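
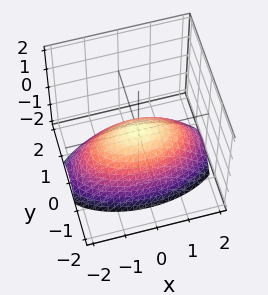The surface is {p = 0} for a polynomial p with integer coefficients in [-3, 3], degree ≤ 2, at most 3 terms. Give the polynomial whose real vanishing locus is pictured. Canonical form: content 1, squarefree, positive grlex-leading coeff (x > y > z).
x^2 + 3*y^2 + 3*z

First, the degree is 2 — a paraboloid; a quadric.
Then, symmetries: mirror symmetry y ↦ −y ⇒ only even powers of y; it's symmetric under x → −x, forcing even powers of x.
Then, reading off the gridlines: it meets the z-axis at z = 0 (among the integer gridlines); it meets the y-axis at y = 0 (among the integer gridlines).
Finally, assembling these constraints gives the stated polynomial.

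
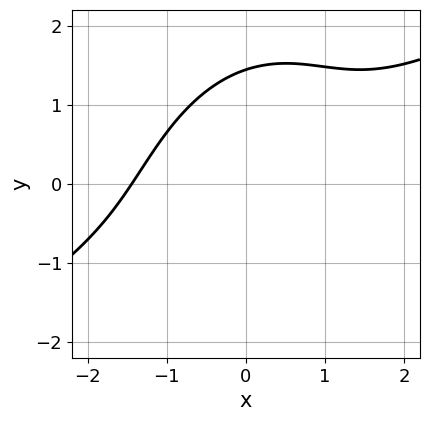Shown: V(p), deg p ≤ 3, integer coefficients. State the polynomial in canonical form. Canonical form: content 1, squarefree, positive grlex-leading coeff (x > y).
x^3 - 2*x^2*y + x*y^2 - y^3 + 3

(a) deg p = 3. No degree-2 curve has this shape.
(b) Solving for integer coefficients yields p as stated.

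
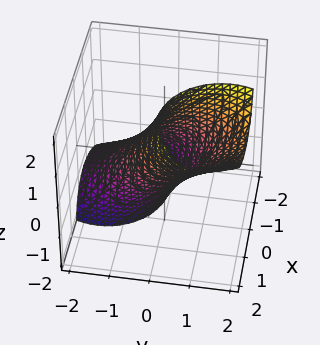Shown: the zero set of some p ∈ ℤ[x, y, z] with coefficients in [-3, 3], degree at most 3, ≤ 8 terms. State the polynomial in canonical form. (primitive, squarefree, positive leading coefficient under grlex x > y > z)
2*x^2 - 2*x*z + 2*y^2 - 3*y*z + z^2 - 2

(a) Degree: a generic line meets the surface in up to 2 points, so deg p = 2.
(b) Checking where it meets the axes: the x-axis gridline crossings are at x ∈ {-1, 1}; among the integer gridlines, it crosses the y-axis at y ∈ {-1, 1}.
(c) Matching integer coefficients to the picture gives p.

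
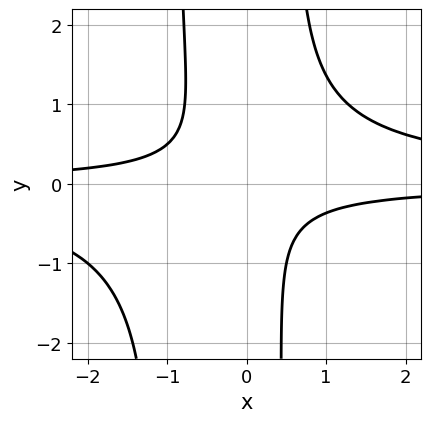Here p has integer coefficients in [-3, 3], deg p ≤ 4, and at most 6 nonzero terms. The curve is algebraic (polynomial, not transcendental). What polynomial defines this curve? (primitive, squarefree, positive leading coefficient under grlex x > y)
2*x^2*y^2 + x*y^2 - 2*x*y - y^2 - 1

1. deg p = 4.
2. Observable constraints: no x-intercept at any integer in the box; it misses every integer gridline on the y-axis.
3. The integer polynomial consistent with all of this is the stated p.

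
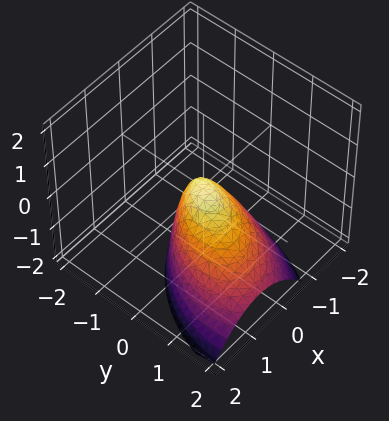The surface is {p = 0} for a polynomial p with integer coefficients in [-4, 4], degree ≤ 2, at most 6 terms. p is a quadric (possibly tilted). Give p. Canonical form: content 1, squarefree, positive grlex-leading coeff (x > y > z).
3*x^2 - 2*x*y + 2*y^2 + 2*y*z + 2*z

First, deg p = 2. A generic line meets the surface in up to 2 points.
Then, from the visible intercepts: it meets the x-axis at x = 0 (among the integer gridlines); it meets the z-axis at z = 0 (among the integer gridlines).
Finally, matching integer coefficients to the picture gives p.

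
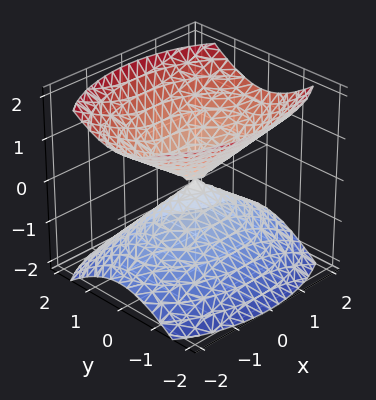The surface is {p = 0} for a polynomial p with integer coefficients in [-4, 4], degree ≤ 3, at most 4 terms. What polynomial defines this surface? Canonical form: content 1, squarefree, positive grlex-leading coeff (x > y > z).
The picture has 2 separate pieces.
Degree: two nappes meeting at a single point; a quadric, so deg p = 2.
Symmetries: mirror symmetry z ↦ −z ⇒ only even powers of z; mirror symmetry x ↦ −x ⇒ only even powers of x; it's symmetric under y → −y, forcing even powers of y.
Checking where it meets the axes: it meets the z-axis at z = 0 (among the integer gridlines); it crosses the x-axis at the gridline x = 0.
The integer polynomial consistent with all of this is the stated p.

x^2 + 2*y^2 - 2*z^2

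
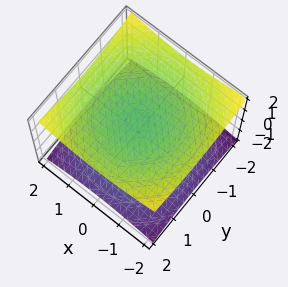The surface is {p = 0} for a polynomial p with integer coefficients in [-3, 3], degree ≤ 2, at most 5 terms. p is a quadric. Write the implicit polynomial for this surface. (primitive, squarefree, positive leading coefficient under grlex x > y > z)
x^2 + y^2 - 3*z^2 + 3

I count 2 distinct pieces. Treating them together as one polynomial.
deg p = 2. Two sheets facing apart; a quadric.
Symmetries: mirror symmetry z ↦ −z ⇒ only even powers of z; every cross-section ⟂ z is a circle, so x, y appear only via x² + y².
Against the integer gridlines: the z-axis gridline crossings are at z ∈ {-1, 1}; the surface avoids every integer y-axis point in the box.
Matching integer coefficients to the picture gives p.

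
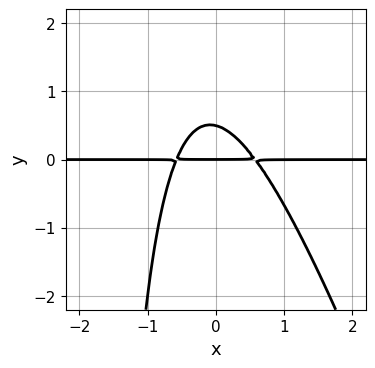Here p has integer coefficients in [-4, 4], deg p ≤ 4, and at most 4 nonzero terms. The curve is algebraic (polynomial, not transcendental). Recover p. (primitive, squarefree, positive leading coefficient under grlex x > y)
3*x^2*y + x*y^2 + 2*y^2 - y

(a) The degree is 3 — no degree-2 curve has this shape.
(b) Against the integer gridlines: the visible x-axis segment lies entirely on the curve; one y-axis crossing is at y = 0.
(c) Fitting integer coefficients to these (and the overall shape) gives p.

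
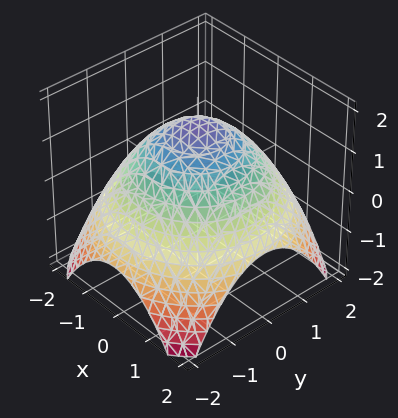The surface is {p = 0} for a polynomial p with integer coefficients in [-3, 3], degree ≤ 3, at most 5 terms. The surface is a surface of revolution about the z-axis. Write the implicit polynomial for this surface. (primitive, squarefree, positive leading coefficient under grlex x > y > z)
(a) deg p = 2.
(b) Symmetries: rotational symmetry about the z-axis ⇒ p depends on x, y only through x² + y².
(c) From the visible intercepts: a circular section at z = 1 has radius exactly 1.
(d) Together with the visible shape, these determine p as stated.

x^2 + y^2 + 2*z - 3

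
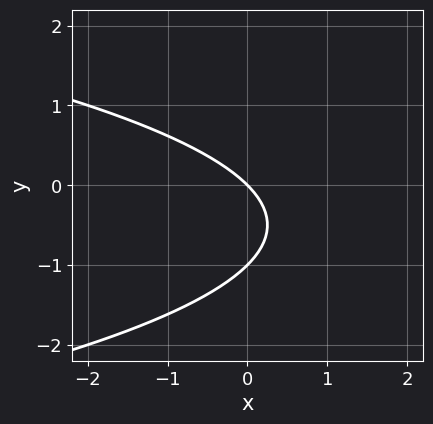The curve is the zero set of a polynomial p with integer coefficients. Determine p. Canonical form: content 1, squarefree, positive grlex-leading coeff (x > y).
y^2 + x + y

The degree is 2 — no degree-1 curve has this shape.
Checking where it meets the axes: among the integer gridlines, it crosses the y-axis at y ∈ {-1, 0}; it meets the x-axis at x = 0 (among the integer gridlines).
Matching integer coefficients to the picture gives p.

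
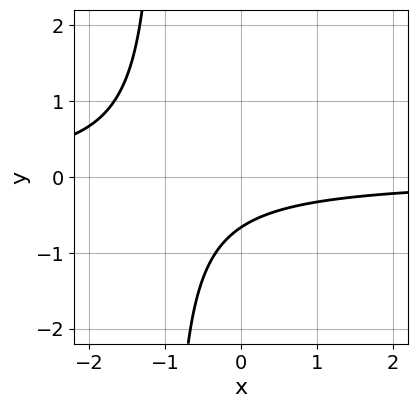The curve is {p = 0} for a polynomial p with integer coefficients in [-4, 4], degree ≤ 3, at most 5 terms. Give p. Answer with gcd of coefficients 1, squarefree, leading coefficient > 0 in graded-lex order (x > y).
3*x*y + 3*y + 2

1. Degree: the shape is more complex than any degree-1 curve, so deg p = 2.
2. Checking where it meets the axes: no x-intercept at any integer in the box.
3. Assembling these constraints gives the stated polynomial.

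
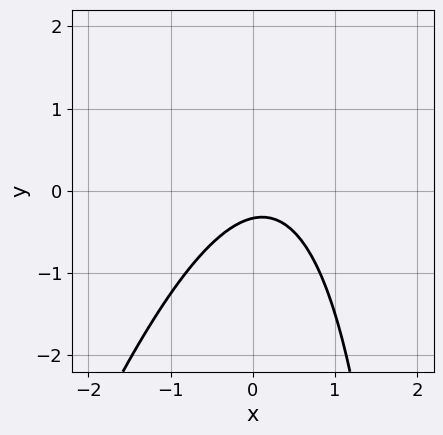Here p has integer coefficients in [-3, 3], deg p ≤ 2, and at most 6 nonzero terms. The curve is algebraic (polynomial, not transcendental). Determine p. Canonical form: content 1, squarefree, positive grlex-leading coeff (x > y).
3*x^2 - x*y - x + 3*y + 1

First, degree: no degree-1 curve has this shape, so deg p = 2.
Next, observable constraints: no x-intercept at any integer in the box.
Finally, together with the visible shape, these determine p as stated.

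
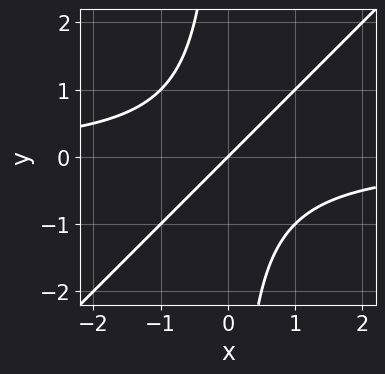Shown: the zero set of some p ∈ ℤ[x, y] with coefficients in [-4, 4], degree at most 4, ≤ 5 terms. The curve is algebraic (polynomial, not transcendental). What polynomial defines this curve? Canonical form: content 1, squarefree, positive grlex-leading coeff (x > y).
x^2*y - x*y^2 + x - y

First, the degree is 3 — a generic line meets the curve in up to 3 points.
Next, from the axis intercepts and sections: it meets the y-axis at y = 0 (among the integer gridlines); it meets the x-axis at x = 0 (among the integer gridlines).
Finally, together with the visible shape, these determine p as stated.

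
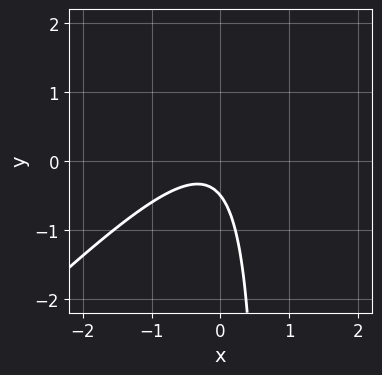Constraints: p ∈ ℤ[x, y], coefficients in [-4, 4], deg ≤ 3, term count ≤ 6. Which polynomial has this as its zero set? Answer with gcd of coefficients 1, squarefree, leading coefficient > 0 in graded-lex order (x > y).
3*x^2 - 3*x*y + x + 2*y + 1

(a) deg p = 2. A generic line meets the curve in up to 2 points.
(b) Reading off the gridlines: the curve avoids every integer x-axis point in the box.
(c) Assembling these constraints gives the stated polynomial.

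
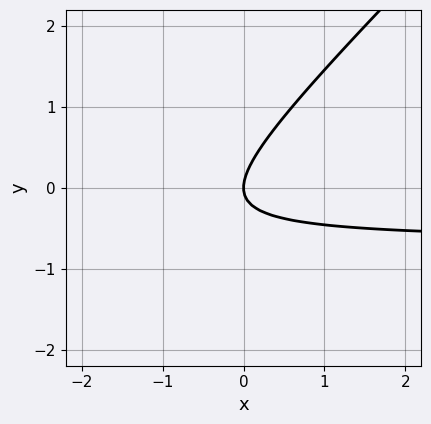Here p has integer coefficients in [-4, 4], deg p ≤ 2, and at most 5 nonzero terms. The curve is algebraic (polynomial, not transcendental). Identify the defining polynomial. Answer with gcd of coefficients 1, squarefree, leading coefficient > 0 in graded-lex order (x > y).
1. deg p = 2. No degree-1 curve has this shape.
2. From the visible intercepts: it meets the x-axis at x = 0 (among the integer gridlines); it meets the y-axis at y = 0 (among the integer gridlines).
3. Assembling these constraints gives the stated polynomial.

3*x*y - 3*y^2 + 2*x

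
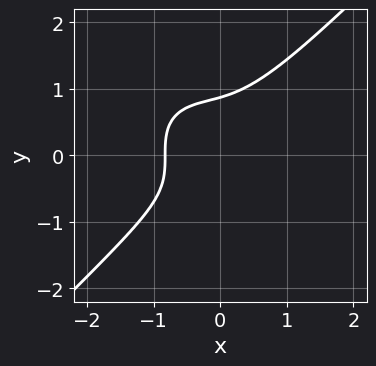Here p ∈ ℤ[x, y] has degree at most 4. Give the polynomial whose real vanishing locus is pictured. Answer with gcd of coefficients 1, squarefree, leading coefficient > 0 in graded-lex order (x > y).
3*x^3 - 3*y^3 + 2*x^2 + 2*x + 2

(a) deg p = 3. A generic line meets the curve in up to 3 points.
(b) Putting this together gives p.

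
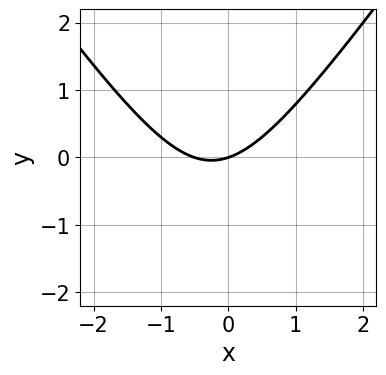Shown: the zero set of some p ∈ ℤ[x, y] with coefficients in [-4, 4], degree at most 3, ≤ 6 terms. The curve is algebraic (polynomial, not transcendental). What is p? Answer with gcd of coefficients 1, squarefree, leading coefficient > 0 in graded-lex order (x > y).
2*x^2 - y^2 + x - 3*y

Degree: no degree-1 curve has this shape, so deg p = 2.
From the axis intercepts and sections: one x-axis crossing is at x = 0; it crosses the y-axis at the gridline y = 0.
Assembling these constraints gives the stated polynomial.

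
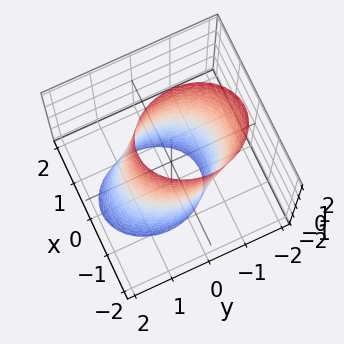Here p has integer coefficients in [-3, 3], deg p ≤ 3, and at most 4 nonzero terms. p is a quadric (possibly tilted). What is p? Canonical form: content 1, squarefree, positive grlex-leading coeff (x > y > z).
3*x^2 + 2*y^2 + y*z - 3

1. The degree is 2 — no degree-1 surface has this shape.
2. Observable constraints: among the integer gridlines, it crosses the x-axis at x ∈ {-1, 1}; no z-intercept at any integer in the box.
3. Fitting integer coefficients to these (and the overall shape) gives p.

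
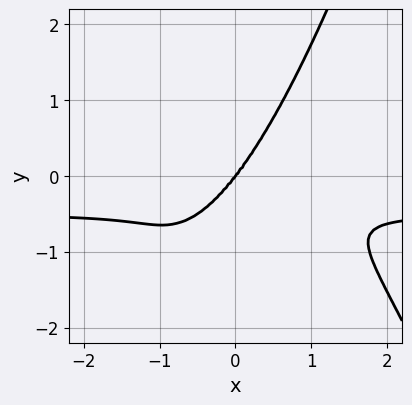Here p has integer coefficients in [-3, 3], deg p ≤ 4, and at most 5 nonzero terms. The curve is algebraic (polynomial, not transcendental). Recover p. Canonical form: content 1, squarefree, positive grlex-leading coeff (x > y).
2*x^3*y + x^3 + 2*x*y^2 - 2*y^3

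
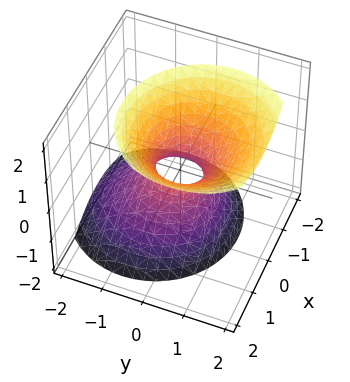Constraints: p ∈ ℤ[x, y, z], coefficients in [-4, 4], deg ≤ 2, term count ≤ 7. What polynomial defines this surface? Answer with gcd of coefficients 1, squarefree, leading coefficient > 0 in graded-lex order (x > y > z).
3*x^2 - x*z + 3*y^2 - 2*y*z - 2*z^2 - 1

The degree is 2 — the shape is more complex than any degree-1 surface.
Checking where it meets the axes: the surface avoids every integer z-axis point in the box.
Putting this together gives p.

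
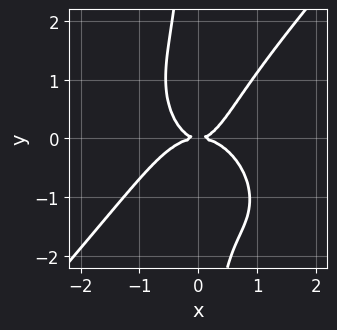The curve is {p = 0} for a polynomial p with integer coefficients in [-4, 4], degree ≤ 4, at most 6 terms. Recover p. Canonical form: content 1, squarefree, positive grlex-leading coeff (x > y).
3*x^4 - 2*x*y^3 + 2*x^2*y - 2*y^2

Degree: no degree-3 curve has this shape, so deg p = 4.
Reading off the gridlines: it meets the y-axis at y = 0 (among the integer gridlines); it crosses the x-axis at the gridline x = 0.
These observations pin down the coefficients.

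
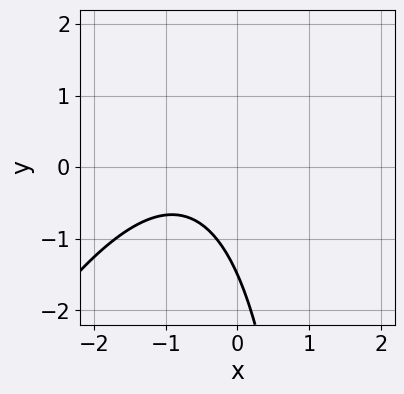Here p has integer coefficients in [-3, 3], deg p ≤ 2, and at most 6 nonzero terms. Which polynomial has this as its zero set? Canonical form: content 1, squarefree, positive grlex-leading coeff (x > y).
2*x^2 - x*y + 3*x + 2*y + 3

1. Degree: the shape is more complex than any degree-1 curve, so deg p = 2.
2. Checking where it meets the axes: it misses every integer gridline on the x-axis.
3. Assembling these constraints gives the stated polynomial.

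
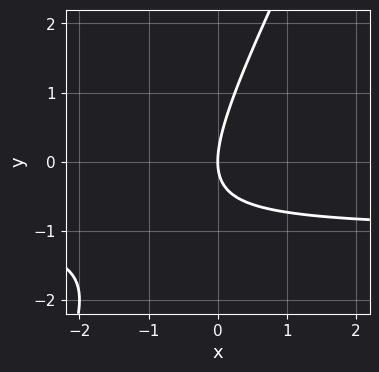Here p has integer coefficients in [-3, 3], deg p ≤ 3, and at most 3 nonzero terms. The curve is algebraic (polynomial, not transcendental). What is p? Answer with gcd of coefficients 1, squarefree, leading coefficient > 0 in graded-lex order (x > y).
1. deg p = 2. The shape is more complex than any degree-1 curve.
2. Observable constraints: it meets the y-axis at y = 0 (among the integer gridlines); it meets the x-axis at x = 0 (among the integer gridlines).
3. Assembling these constraints gives the stated polynomial.

2*x*y - y^2 + 2*x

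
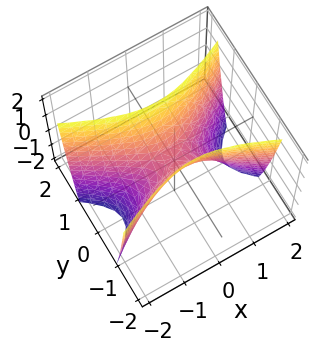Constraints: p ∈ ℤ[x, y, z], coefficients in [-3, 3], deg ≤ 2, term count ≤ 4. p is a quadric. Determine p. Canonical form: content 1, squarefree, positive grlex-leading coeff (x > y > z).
First, the degree is 2 — a hyperbolic paraboloid; a quadric.
Then, symmetries: it's symmetric under x → −x, forcing even powers of x; it's symmetric under y → −y, forcing even powers of y.
Next, reading off the gridlines: it crosses the x-axis at the gridline x = 0; one y-axis crossing is at y = 0; it meets the z-axis at z = 0 (among the integer gridlines).
Finally, the integer polynomial consistent with all of this is the stated p.

x^2 - 3*y^2 + z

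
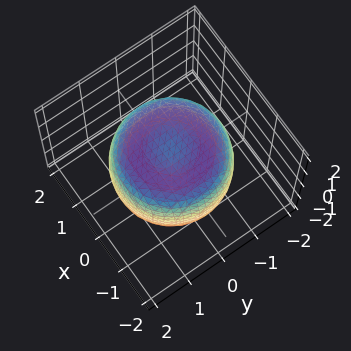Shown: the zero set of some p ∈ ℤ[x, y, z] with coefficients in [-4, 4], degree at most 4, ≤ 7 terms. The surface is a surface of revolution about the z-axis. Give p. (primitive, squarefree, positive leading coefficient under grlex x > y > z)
First, the degree is 4 — a generic line meets the surface in up to 4 points.
Then, symmetries: rotational symmetry about the z-axis ⇒ p depends on x, y only through x² + y².
Next, checking where it meets the axes: a circular section at z = 1 has radius between 1 and 2; among the integer gridlines, it crosses the z-axis at z ∈ {-1, 1}.
Finally, matching integer coefficients to the picture gives p.

2*x^4 + 4*x^2*y^2 + 2*y^4 - 3*x^2 - 3*y^2 + 3*z^2 - 3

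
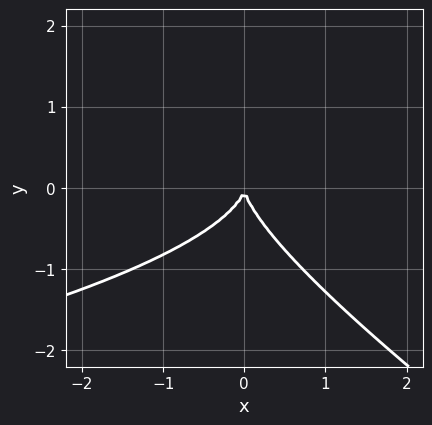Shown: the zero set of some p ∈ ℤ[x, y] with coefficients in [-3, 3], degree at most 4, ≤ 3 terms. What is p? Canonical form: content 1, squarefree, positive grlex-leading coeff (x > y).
First, deg p = 3. A generic line meets the curve in up to 3 points.
Then, from the visible intercepts: it crosses the x-axis at the gridline x = 0; it meets the y-axis at y = 0 (among the integer gridlines).
Finally, the integer polynomial consistent with all of this is the stated p.

2*x*y^2 + 3*y^3 + 3*x^2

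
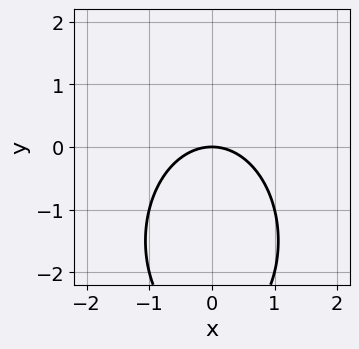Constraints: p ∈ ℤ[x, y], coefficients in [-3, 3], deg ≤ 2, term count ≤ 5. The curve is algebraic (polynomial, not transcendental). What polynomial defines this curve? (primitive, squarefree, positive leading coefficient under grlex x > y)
Degree: no degree-1 curve has this shape, so deg p = 2.
Symmetries: the x ↦ −x reflection is a symmetry, so x appears only in even powers.
From the visible intercepts: it meets the x-axis at x = 0 (among the integer gridlines); it meets the y-axis at y = 0 (among the integer gridlines).
The integer polynomial consistent with all of this is the stated p.

2*x^2 + y^2 + 3*y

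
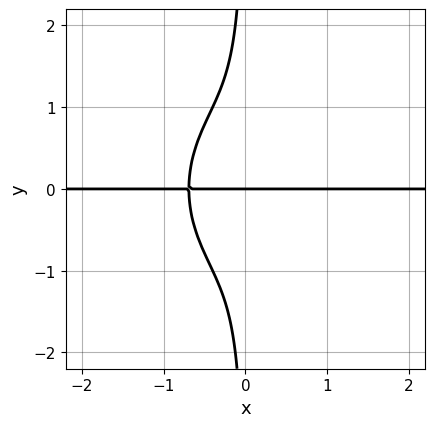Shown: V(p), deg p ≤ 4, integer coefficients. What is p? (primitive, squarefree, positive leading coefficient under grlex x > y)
3*x^3*y + 2*x*y^3 + y

1. The degree is 4 — the shape is more complex than any degree-3 curve.
2. Observable constraints: it meets the y-axis at y = 0 (among the integer gridlines); every point of the x-axis in the box is on the curve.
3. These observations pin down the coefficients.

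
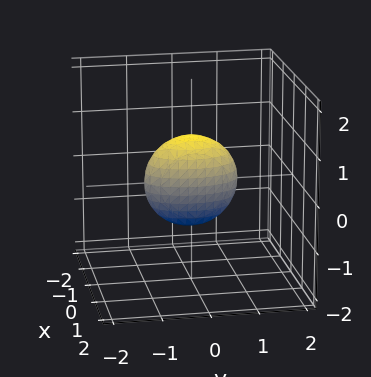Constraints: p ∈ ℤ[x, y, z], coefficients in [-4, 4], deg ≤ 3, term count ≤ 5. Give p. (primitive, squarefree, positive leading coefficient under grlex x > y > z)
3*x^2 + y^2 + z^2 - 1

1. The degree is 2 — bounded and convex; a quadric.
2. Symmetries: it's symmetric under x → −x, forcing even powers of x; it's symmetric under y → −y, forcing even powers of y; the z ↦ −z reflection is a symmetry, so z appears only in even powers.
3. Checking where it meets the axes: among the integer gridlines, it crosses the y-axis at y ∈ {-1, 1}; the z-axis gridline crossings are at z ∈ {-1, 1}.
4. Putting this together gives p.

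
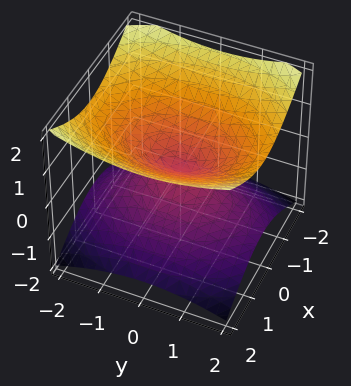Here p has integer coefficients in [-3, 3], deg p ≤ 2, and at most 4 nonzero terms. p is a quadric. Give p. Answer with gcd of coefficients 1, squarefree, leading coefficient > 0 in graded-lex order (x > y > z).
2*x^2 + y^2 - 3*z^2

First, degree: a double cone through the origin; a quadric, so deg p = 2.
Then, symmetries: the x ↦ −x reflection is a symmetry, so x appears only in even powers; the z ↦ −z reflection is a symmetry, so z appears only in even powers; it's symmetric under y → −y, forcing even powers of y.
Next, checking where it meets the axes: it crosses the z-axis at the gridline z = 0; it meets the x-axis at x = 0 (among the integer gridlines); it meets the y-axis at y = 0 (among the integer gridlines).
Finally, solving for integer coefficients yields p as stated.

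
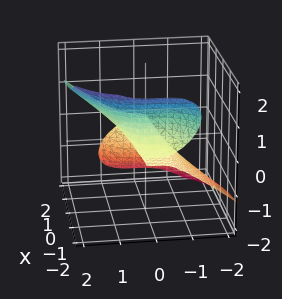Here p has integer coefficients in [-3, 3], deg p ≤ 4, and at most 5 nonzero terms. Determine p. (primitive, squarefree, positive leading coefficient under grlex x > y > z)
(a) deg p = 3. A generic line meets the surface in up to 3 points.
(b) Reading off the gridlines: the visible x-axis segment lies entirely on the surface; it crosses the y-axis at the gridline y = 0; it crosses the z-axis at the gridline z = 0.
(c) Assembling these constraints gives the stated polynomial.

2*x*z^2 - y^3 + 2*z^3 + z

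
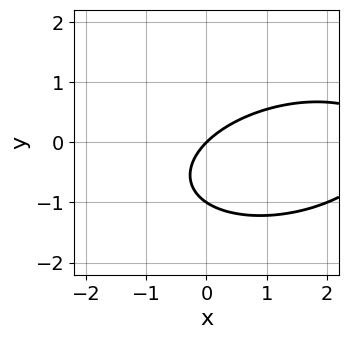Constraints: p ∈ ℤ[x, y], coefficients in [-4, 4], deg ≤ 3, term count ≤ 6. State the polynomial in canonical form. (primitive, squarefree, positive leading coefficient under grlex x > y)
Degree: a generic line meets the curve in up to 2 points, so deg p = 2.
Observable constraints: it crosses the x-axis at the gridline x = 0; among the integer gridlines, it crosses the y-axis at y ∈ {-1, 0}.
Solving for integer coefficients yields p as stated.

x^2 - x*y + 3*y^2 - 3*x + 3*y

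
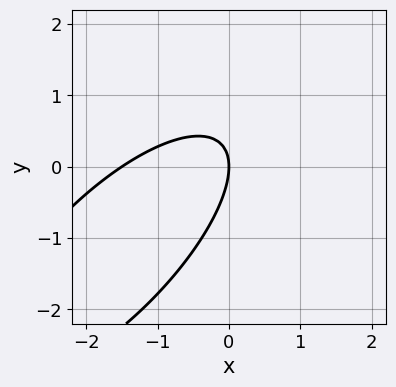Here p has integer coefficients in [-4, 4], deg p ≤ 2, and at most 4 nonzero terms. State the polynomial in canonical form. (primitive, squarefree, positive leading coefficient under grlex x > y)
2*x^2 - 3*x*y + 2*y^2 + 3*x

(a) Degree: a generic line meets the curve in up to 2 points, so deg p = 2.
(b) From the visible intercepts: it meets the x-axis at x = 0 (among the integer gridlines); it crosses the y-axis at the gridline y = 0.
(c) Fitting integer coefficients to these (and the overall shape) gives p.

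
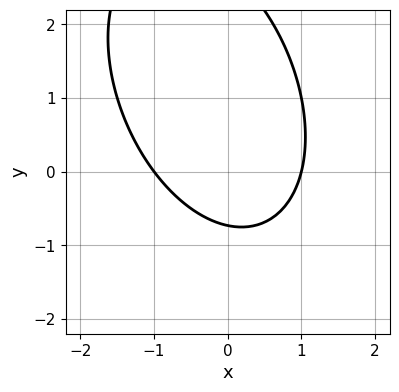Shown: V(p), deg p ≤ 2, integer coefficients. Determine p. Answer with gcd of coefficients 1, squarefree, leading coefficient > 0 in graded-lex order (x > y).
2*x^2 + x*y + y^2 - 2*y - 2

(a) deg p = 2.
(b) Against the integer gridlines: the x-axis gridline crossings are at x ∈ {-1, 1}.
(c) Putting this together gives p.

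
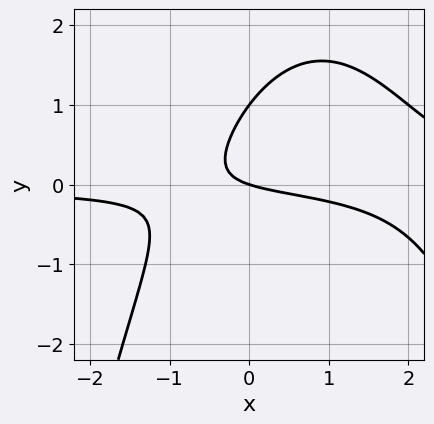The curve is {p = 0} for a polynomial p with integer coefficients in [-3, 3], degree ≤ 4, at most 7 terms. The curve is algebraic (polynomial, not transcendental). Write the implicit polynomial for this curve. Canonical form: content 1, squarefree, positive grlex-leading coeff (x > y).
2*x^2*y - 3*x*y + 3*y^2 - x - 3*y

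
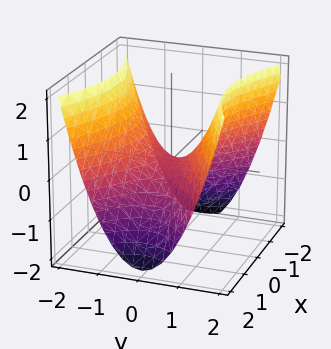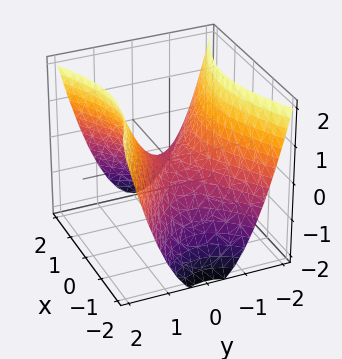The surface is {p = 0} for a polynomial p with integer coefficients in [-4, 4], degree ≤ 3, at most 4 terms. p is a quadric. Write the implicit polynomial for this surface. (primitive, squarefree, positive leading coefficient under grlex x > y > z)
x^2 - 2*y^2 + 2*z

Degree: a saddle surface; a quadric, so deg p = 2.
Symmetries: the y ↦ −y reflection is a symmetry, so y appears only in even powers; mirror symmetry x ↦ −x ⇒ only even powers of x.
From the axis intercepts and sections: it meets the x-axis at x = 0 (among the integer gridlines); it meets the y-axis at y = 0 (among the integer gridlines); one z-axis crossing is at z = 0.
Putting this together gives p.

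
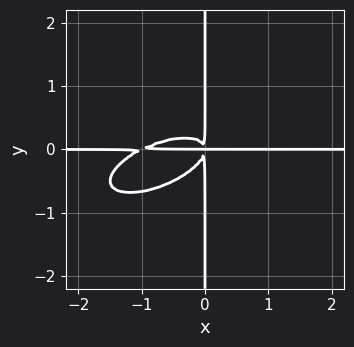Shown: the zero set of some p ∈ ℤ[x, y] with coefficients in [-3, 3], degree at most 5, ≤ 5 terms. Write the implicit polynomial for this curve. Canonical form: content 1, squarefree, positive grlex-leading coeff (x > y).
First, the degree is 4 — the shape is more complex than any degree-3 curve.
Next, against the integer gridlines: every point of the x-axis in the box is on the curve; every point of the y-axis in the box is on the curve.
Finally, matching integer coefficients to the picture gives p.

x^3*y - 2*x^2*y^2 + 3*x*y^3 + x^2*y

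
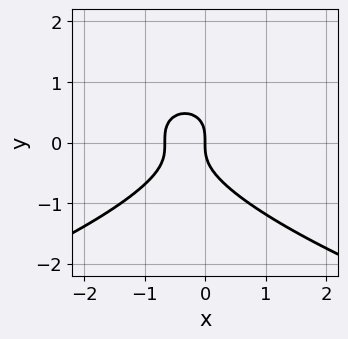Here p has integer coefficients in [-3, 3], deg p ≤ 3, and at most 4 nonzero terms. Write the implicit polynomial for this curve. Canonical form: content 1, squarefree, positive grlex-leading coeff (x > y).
3*y^3 + 3*x^2 + 2*x

(a) deg p = 3.
(b) Against the integer gridlines: it crosses the x-axis at the gridline x = 0; it meets the y-axis at y = 0 (among the integer gridlines).
(c) Putting this together gives p.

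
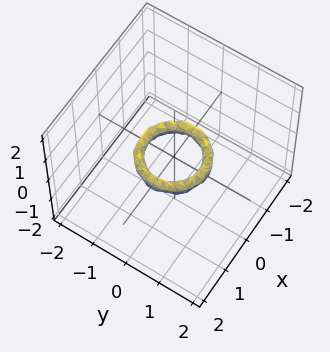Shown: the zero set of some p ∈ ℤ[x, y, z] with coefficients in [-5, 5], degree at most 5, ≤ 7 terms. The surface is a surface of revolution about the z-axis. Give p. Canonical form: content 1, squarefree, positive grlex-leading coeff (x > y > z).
1. The degree is 4 — no degree-3 surface has this shape.
2. Symmetries: rotational symmetry about the z-axis ⇒ p depends on x, y only through x² + y².
3. Against the integer gridlines: no z-intercept at any integer in the box; a circular section at z = 0 has radius between 0 and 1.
4. The integer polynomial consistent with all of this is the stated p. Check: (1, 0, 0) on the x-axis lies on the surface, and p(1, 0, 0) = 0. ✓

2*x^4 + 4*x^2*y^2 + 2*y^4 - 3*x^2 - 3*y^2 + 2*z^2 + 1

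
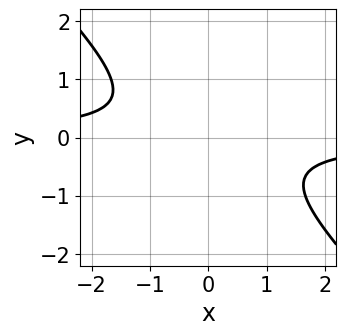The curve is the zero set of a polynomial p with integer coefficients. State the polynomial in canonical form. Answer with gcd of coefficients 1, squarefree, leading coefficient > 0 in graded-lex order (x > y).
3*x*y + 3*y^2 + 2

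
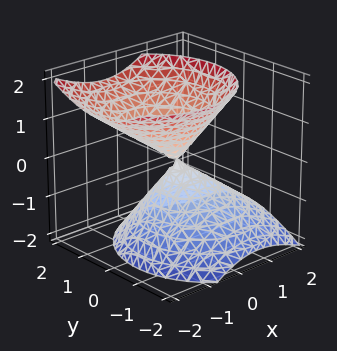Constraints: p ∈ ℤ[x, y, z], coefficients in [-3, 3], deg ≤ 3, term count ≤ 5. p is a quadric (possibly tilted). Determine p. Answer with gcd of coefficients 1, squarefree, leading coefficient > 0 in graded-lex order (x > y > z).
3*x^2 + 2*x*z + 3*y^2 - y*z - 3*z^2

First, I count 2 distinct pieces. Treating them together as one polynomial.
Next, the degree is 2 — a generic line meets the surface in up to 2 points.
Next, from the visible intercepts: it crosses the y-axis at the gridline y = 0; one z-axis crossing is at z = 0; it meets the x-axis at x = 0 (among the integer gridlines).
Finally, the integer polynomial consistent with all of this is the stated p.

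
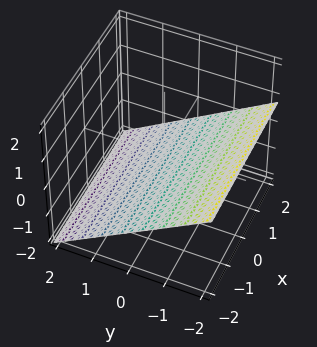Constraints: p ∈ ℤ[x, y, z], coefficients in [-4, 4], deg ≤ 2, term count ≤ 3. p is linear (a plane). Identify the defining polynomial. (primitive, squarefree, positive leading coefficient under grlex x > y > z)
2*y + 3*z + 2

First, deg p = 1. Every cross-section is a straight line — this is a plane.
Next, from the visible intercepts: the surface avoids every integer x-axis point in the box; it meets the y-axis at y = -1 (among the integer gridlines).
Finally, putting this together gives p.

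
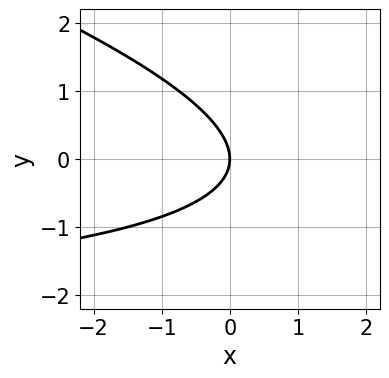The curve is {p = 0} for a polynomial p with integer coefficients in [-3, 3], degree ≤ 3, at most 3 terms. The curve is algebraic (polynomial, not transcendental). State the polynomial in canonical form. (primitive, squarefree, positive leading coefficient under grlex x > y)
x*y + 3*y^2 + 3*x

1. The degree is 2 — a generic line meets the curve in up to 2 points.
2. Reading off the gridlines: one x-axis crossing is at x = 0; one y-axis crossing is at y = 0.
3. Putting this together gives p.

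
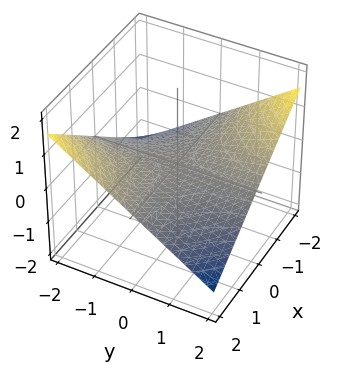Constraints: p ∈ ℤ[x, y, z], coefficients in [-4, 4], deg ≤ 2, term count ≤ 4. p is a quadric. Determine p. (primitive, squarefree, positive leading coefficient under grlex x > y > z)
1. The degree is 2 — a saddle surface; a quadric.
2. Against the integer gridlines: every point of the x-axis in the box is on the surface; every point of the y-axis in the box is on the surface; it crosses the z-axis at the gridline z = 0.
3. The integer polynomial consistent with all of this is the stated p.

x*y + 3*z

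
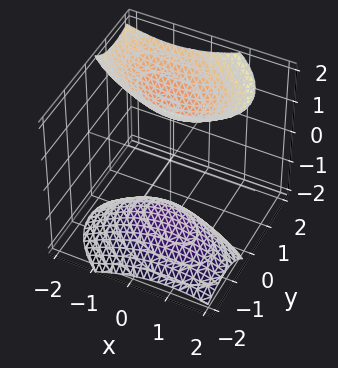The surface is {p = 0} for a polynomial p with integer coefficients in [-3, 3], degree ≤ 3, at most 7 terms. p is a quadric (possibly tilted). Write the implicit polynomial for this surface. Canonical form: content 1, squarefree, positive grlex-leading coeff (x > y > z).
x^2 + x*y + 2*y^2 - 2*y*z - z^2 + 2

1. I count 2 distinct pieces. They look like related sheets of one shape, so recover p as a whole.
2. deg p = 2. A generic line meets the surface in up to 2 points.
3. Checking where it meets the axes: it misses every integer gridline on the y-axis; it misses every integer gridline on the x-axis.
4. Fitting integer coefficients to these (and the overall shape) gives p.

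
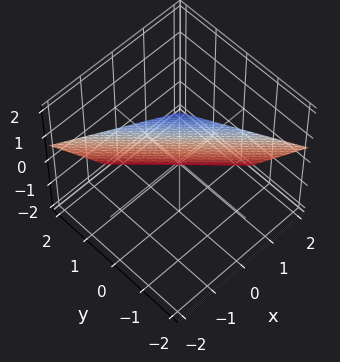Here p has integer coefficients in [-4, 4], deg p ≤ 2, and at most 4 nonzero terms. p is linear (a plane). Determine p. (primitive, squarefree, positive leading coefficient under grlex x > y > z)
2*x + 2*y + 3*z - 2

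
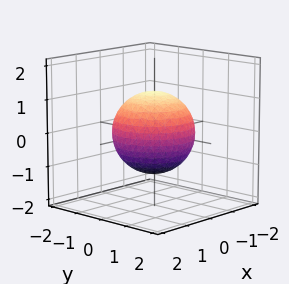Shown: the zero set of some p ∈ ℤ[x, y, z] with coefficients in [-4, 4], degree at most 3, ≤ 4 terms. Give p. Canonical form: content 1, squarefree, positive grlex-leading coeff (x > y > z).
2*x^2 + 2*y^2 + 2*z^2 - 3

First, degree: a closed, bounded, convex surface; a quadric, so deg p = 2.
Next, symmetries: it's symmetric under z → −z, forcing even powers of z; every cross-section ⟂ z is a circle, so x, y appear only via x² + y².
Next, reading off the gridlines: a circular section at z = -1 has radius between 0 and 1.
Finally, matching integer coefficients to the picture gives p.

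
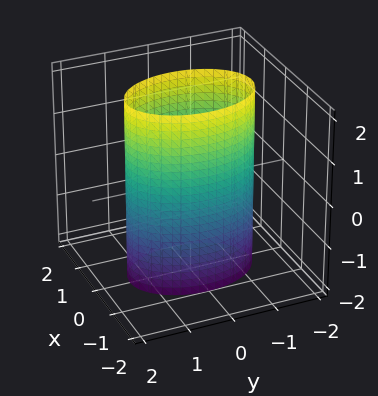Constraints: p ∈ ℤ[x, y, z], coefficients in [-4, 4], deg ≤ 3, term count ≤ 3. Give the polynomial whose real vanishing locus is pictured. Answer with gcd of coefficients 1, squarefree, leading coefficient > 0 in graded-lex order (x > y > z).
First, the degree is 2 — constant cross-section along one axis; a quadric.
Next, symmetries: the z ↦ −z reflection is a symmetry, so z appears only in even powers; it's symmetric under y → −y, forcing even powers of y; it's symmetric under x → −x, forcing even powers of x.
Next, observable constraints: the x-axis gridline crossings are at x ∈ {-1, 1}; the surface avoids every integer z-axis point in the box.
Finally, assembling these constraints gives the stated polynomial.

2*x^2 + y^2 - 2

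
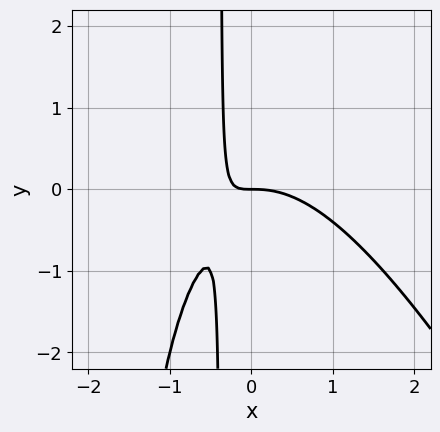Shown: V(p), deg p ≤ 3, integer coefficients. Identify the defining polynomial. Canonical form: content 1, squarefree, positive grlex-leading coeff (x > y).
2*x^3 + x^2*y + 3*x*y + y

(a) The degree is 3 — no degree-2 curve has this shape.
(b) Observable constraints: it crosses the x-axis at the gridline x = 0; it meets the y-axis at y = 0 (among the integer gridlines).
(c) Fitting integer coefficients to these (and the overall shape) gives p.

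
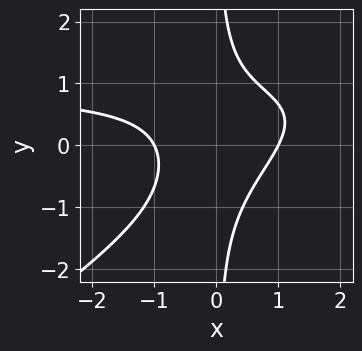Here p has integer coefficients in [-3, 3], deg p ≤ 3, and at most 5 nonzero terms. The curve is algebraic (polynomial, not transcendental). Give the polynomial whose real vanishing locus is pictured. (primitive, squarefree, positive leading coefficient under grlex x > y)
First, deg p = 3. A generic line meets the curve in up to 3 points.
Then, from the axis intercepts and sections: it misses every integer gridline on the y-axis; among the integer gridlines, it crosses the x-axis at x ∈ {-1, 1}.
Finally, putting this together gives p.

2*x^2*y - 3*x*y^2 - 2*x^2 + 2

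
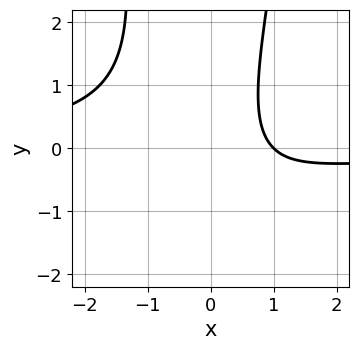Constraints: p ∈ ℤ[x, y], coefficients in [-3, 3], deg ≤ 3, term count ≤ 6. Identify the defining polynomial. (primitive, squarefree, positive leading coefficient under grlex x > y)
First, the degree is 3 — no degree-2 curve has this shape.
Next, checking where it meets the axes: it crosses the x-axis at the gridline x = 1; it misses every integer gridline on the y-axis.
Finally, solving for integer coefficients yields p as stated.

3*x^2*y - y^2 + 3*x - 3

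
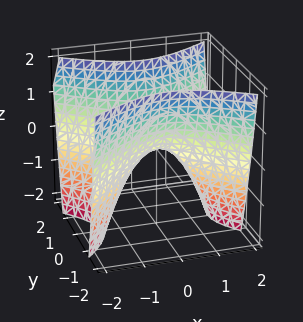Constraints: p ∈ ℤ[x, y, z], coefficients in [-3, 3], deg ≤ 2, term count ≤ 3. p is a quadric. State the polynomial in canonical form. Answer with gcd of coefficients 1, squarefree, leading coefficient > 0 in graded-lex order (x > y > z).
2*x^2 - 3*y^2 + 2*z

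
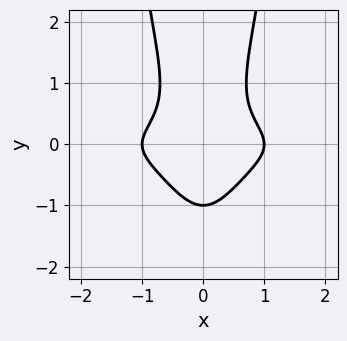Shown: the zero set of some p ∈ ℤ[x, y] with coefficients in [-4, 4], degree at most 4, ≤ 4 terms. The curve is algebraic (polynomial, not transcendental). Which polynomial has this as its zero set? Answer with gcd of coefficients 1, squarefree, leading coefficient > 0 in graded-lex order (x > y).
3*x^2*y^2 - y^3 + x^2 - 1

First, deg p = 4. A generic line meets the curve in up to 4 points.
Then, symmetries: it's symmetric under x → −x, forcing even powers of x.
Next, observable constraints: it crosses the y-axis at the gridline y = -1; the x-axis gridline crossings are at x ∈ {-1, 1}.
Finally, these observations pin down the coefficients.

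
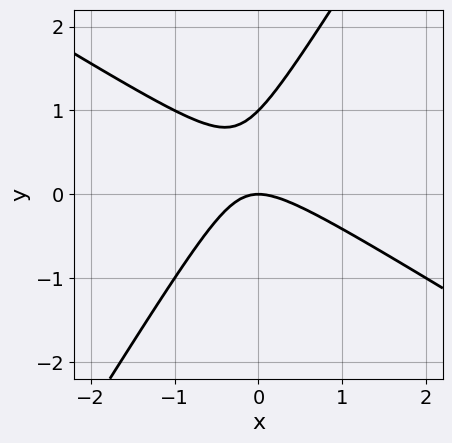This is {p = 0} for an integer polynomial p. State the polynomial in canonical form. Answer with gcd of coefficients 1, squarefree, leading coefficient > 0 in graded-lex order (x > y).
x^2 + x*y - y^2 + y

First, degree: no degree-1 curve has this shape, so deg p = 2.
Next, from the visible intercepts: it meets the x-axis at x = 0 (among the integer gridlines); among the integer gridlines, it crosses the y-axis at y ∈ {0, 1}.
Finally, assembling these constraints gives the stated polynomial.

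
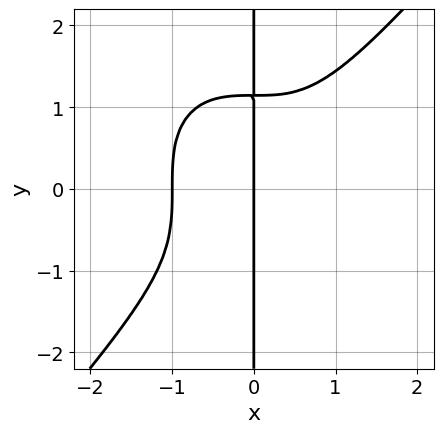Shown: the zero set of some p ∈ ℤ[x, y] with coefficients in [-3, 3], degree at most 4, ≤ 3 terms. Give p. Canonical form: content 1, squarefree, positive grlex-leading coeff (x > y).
3*x^4 - 2*x*y^3 + 3*x

First, the degree is 4 — the shape is more complex than any degree-3 curve.
Then, from the visible intercepts: every point of the y-axis in the box is on the curve; the x-axis gridline crossings are at x ∈ {-1, 0}.
Finally, solving for integer coefficients yields p as stated.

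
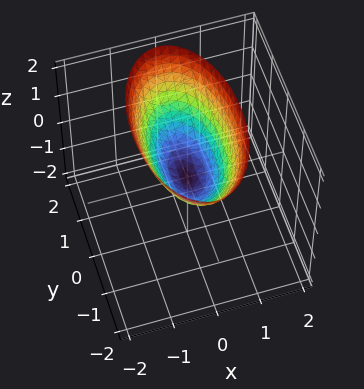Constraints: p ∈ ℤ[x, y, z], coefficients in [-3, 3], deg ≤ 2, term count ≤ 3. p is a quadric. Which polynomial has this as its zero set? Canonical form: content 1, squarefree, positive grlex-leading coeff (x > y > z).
3*x^2 + y^2 - 2*z

The degree is 2 — a single bowl opening along one axis; a quadric.
Symmetries: the y ↦ −y reflection is a symmetry, so y appears only in even powers; the x ↦ −x reflection is a symmetry, so x appears only in even powers.
Observable constraints: it crosses the x-axis at the gridline x = 0; one y-axis crossing is at y = 0; it meets the z-axis at z = 0 (among the integer gridlines).
The integer polynomial consistent with all of this is the stated p.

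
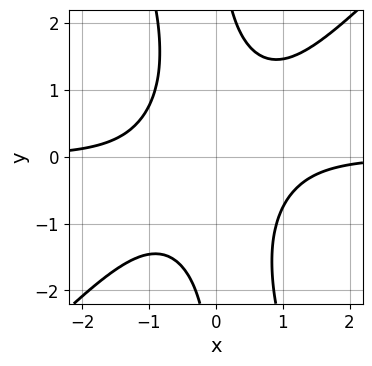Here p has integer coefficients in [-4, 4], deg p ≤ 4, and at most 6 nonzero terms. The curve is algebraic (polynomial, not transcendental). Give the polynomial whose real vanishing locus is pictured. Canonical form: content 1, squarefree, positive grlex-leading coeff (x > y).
3*x^3*y - 2*x^2*y^2 - x*y^3 + 3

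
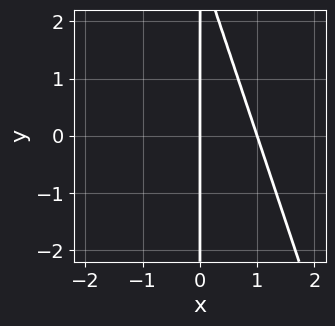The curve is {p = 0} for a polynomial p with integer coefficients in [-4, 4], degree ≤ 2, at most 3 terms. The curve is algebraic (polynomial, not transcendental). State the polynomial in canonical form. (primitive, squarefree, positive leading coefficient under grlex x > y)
1. The degree is 2 — the shape is more complex than any degree-1 curve.
2. From the axis intercepts and sections: every point of the y-axis in the box is on the curve; among the integer gridlines, it crosses the x-axis at x ∈ {0, 1}.
3. Assembling these constraints gives the stated polynomial.

3*x^2 + x*y - 3*x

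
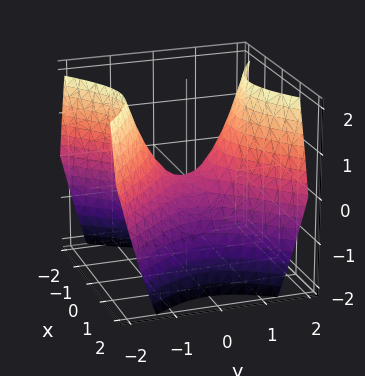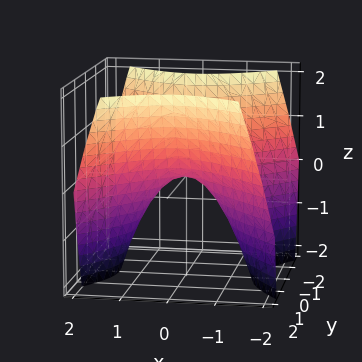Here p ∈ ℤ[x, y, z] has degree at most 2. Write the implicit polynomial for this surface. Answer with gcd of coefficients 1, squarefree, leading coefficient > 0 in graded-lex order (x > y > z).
x^2 - y^2 + z

First, deg p = 2.
Next, symmetries: the x ↦ −x reflection is a symmetry, so x appears only in even powers; it's symmetric under y → −y, forcing even powers of y.
Then, checking where it meets the axes: it crosses the z-axis at the gridline z = 0; it meets the x-axis at x = 0 (among the integer gridlines); it meets the y-axis at y = 0 (among the integer gridlines).
Finally, solving for integer coefficients yields p as stated.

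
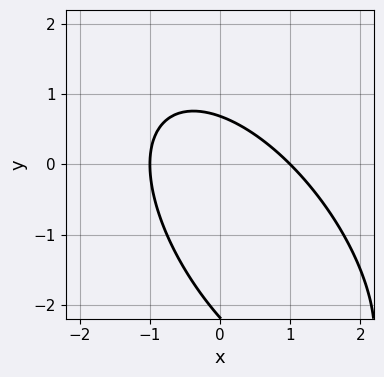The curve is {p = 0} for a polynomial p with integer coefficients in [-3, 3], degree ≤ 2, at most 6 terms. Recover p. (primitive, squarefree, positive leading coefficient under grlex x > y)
(a) The degree is 2 — the shape is more complex than any degree-1 curve.
(b) From the visible intercepts: the x-axis gridline crossings are at x ∈ {-1, 1}.
(c) Fitting integer coefficients to these (and the overall shape) gives p.

3*x^2 + 3*x*y + 2*y^2 + 3*y - 3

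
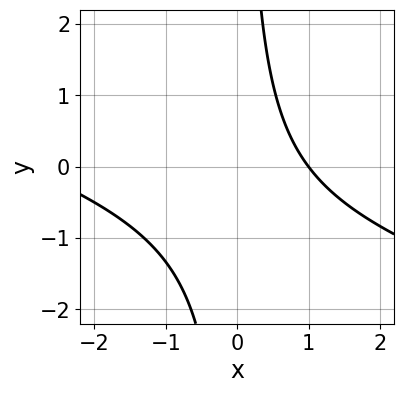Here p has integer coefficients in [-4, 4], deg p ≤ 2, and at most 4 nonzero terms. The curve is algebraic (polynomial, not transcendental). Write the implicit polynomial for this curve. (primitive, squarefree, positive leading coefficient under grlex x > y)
x^2 + 3*x*y + 2*x - 3

1. deg p = 2.
2. From the axis intercepts and sections: the curve avoids every integer y-axis point in the box; it crosses the x-axis at the gridline x = 1.
3. The integer polynomial consistent with all of this is the stated p.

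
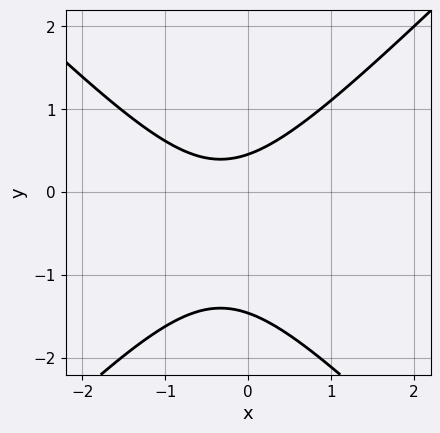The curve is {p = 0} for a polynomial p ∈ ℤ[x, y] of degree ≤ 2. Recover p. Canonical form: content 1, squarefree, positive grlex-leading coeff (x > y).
The degree is 2 — no degree-1 curve has this shape.
Observable constraints: the curve avoids every integer x-axis point in the box.
Solving for integer coefficients yields p as stated.

3*x^2 - 3*y^2 + 2*x - 3*y + 2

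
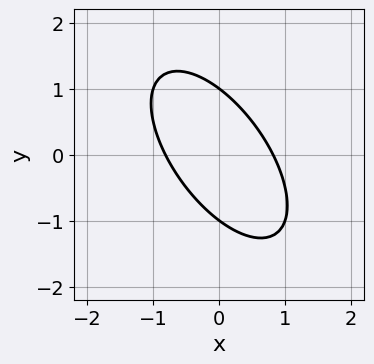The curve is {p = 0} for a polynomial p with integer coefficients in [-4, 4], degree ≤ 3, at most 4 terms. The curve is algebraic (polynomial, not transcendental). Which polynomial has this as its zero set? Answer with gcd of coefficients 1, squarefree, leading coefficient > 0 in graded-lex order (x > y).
3*x^2 + 3*x*y + 2*y^2 - 2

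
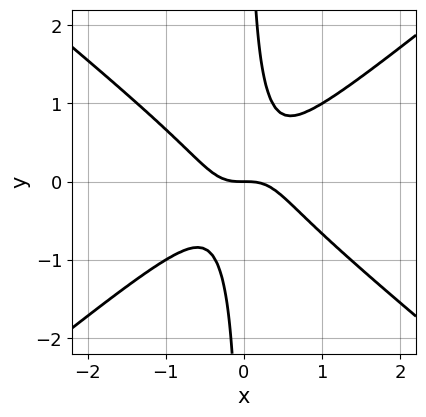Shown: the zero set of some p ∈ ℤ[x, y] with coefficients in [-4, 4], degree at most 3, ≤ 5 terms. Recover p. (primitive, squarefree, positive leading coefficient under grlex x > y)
2*x^3 - 3*x*y^2 + y

First, deg p = 3. The shape is more complex than any degree-2 curve.
Next, from the axis intercepts and sections: one x-axis crossing is at x = 0; one y-axis crossing is at y = 0.
Finally, the integer polynomial consistent with all of this is the stated p.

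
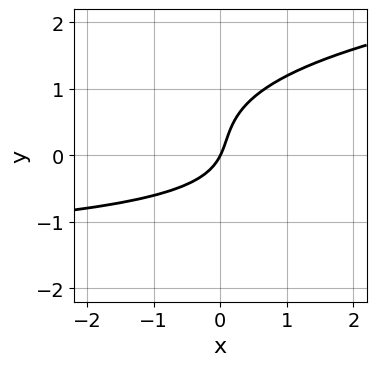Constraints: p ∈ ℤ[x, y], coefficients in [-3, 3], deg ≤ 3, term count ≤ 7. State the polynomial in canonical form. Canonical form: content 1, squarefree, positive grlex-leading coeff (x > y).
2*y^3 - x*y - y^2 - 2*x + y

(a) Degree: the shape is more complex than any degree-2 curve, so deg p = 3.
(b) From the visible intercepts: it crosses the x-axis at the gridline x = 0; one y-axis crossing is at y = 0.
(c) Fitting integer coefficients to these (and the overall shape) gives p.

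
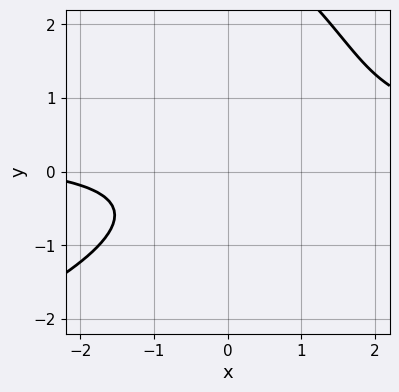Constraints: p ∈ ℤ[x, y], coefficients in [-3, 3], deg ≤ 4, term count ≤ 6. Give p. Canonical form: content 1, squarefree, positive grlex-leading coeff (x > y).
y^3 + 3*x*y - 3*y^2 - x - 3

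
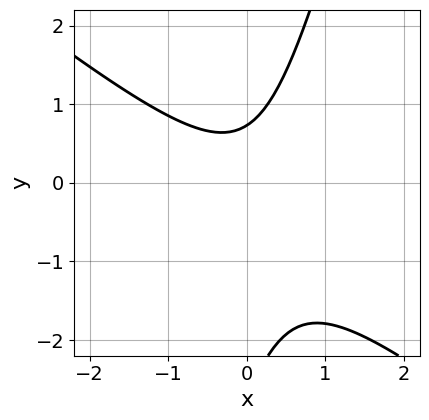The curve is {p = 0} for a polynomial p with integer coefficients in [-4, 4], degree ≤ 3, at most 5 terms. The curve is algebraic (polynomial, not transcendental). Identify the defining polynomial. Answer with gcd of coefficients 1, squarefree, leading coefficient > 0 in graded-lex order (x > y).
3*x^2 + 3*x*y - y^2 - 2*y + 2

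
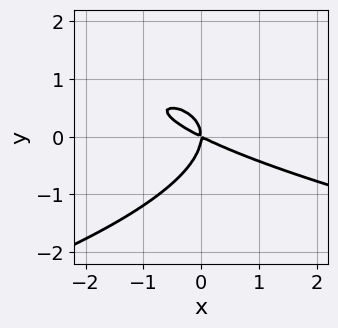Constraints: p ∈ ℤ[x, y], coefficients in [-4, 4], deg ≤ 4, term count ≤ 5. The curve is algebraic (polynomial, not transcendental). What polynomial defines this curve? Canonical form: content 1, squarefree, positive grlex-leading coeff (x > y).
1. The degree is 3 — the shape is more complex than any degree-2 curve.
2. Reading off the gridlines: it crosses the x-axis at the gridline x = 0; it meets the y-axis at y = 0 (among the integer gridlines).
3. Solving for integer coefficients yields p as stated.

2*y^3 + x^2 + 2*x*y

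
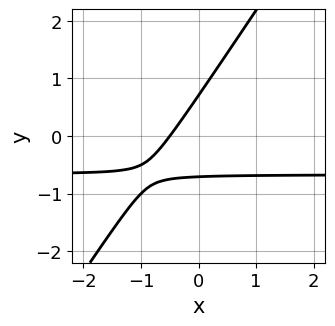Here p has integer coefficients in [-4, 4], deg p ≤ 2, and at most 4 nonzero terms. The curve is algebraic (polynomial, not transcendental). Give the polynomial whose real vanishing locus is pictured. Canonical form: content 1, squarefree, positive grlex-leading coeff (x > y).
3*x*y - 2*y^2 + 2*x + 1

First, deg p = 2.
Finally, matching integer coefficients to the picture gives p.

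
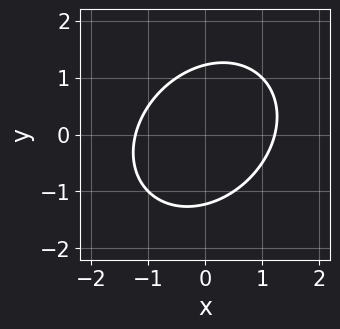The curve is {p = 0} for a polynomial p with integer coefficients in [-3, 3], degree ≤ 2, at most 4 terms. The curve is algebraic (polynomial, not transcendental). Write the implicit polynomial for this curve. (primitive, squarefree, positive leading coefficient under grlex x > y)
(a) The degree is 2 — the shape is more complex than any degree-1 curve.
(b) Matching integer coefficients to the picture gives p.

2*x^2 - x*y + 2*y^2 - 3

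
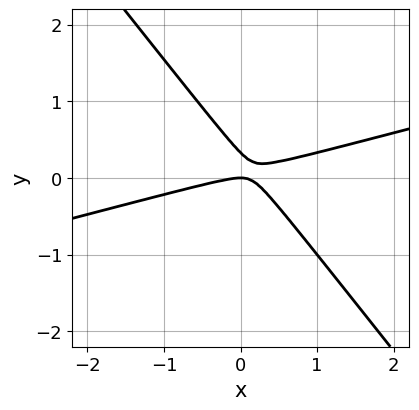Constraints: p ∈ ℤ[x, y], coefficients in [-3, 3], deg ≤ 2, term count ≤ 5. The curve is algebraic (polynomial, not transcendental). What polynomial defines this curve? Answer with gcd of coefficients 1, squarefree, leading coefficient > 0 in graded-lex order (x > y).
1. The degree is 2 — no degree-1 curve has this shape.
2. Checking where it meets the axes: it crosses the y-axis at the gridline y = 0; it meets the x-axis at x = 0 (among the integer gridlines).
3. Assembling these constraints gives the stated polynomial.

x^2 - 3*x*y - 3*y^2 + y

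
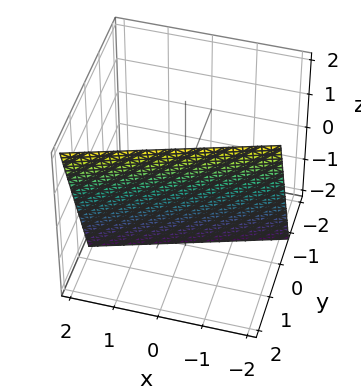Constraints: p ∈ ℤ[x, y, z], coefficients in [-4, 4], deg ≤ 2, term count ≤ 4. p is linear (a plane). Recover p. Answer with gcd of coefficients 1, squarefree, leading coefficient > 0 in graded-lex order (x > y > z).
x - 3*y + z + 2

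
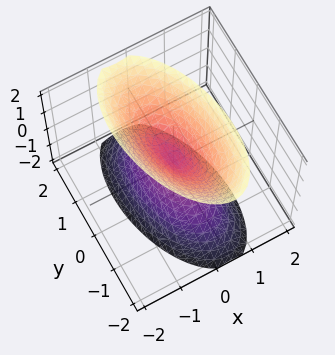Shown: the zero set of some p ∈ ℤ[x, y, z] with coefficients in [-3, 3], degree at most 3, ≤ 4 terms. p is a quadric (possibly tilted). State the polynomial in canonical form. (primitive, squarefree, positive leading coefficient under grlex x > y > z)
(a) I count 2 distinct pieces. Treating them together as one polynomial.
(b) Degree: a generic line meets the surface in up to 2 points, so deg p = 2.
(c) Observable constraints: one y-axis crossing is at y = 0; it crosses the x-axis at the gridline x = 0; one z-axis crossing is at z = 0.
(d) Solving for integer coefficients yields p as stated.

3*x^2 + x*y + y^2 - z^2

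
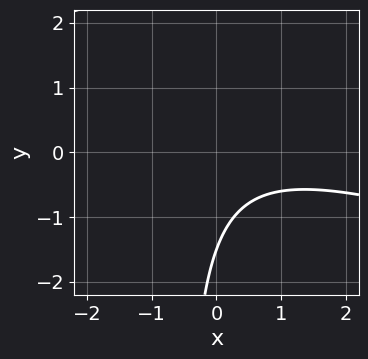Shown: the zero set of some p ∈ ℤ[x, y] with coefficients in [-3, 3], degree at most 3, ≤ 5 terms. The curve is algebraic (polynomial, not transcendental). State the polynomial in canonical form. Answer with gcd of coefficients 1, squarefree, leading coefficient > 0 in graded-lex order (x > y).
1. The degree is 2 — no degree-1 curve has this shape.
2. From the visible intercepts: the curve avoids every integer x-axis point in the box.
3. The integer polynomial consistent with all of this is the stated p.

x^2 + 3*x*y - x + 2*y + 3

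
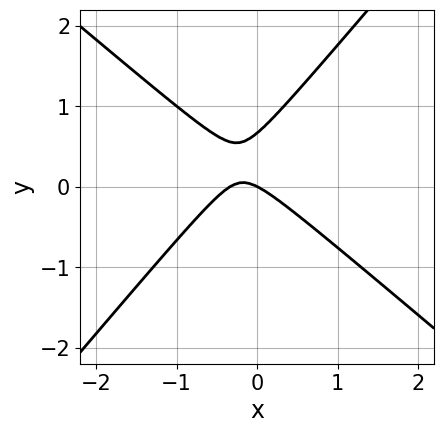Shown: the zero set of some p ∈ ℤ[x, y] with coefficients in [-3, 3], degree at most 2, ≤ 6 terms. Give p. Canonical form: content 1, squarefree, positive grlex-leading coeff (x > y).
3*x^2 + x*y - 3*y^2 + x + 2*y

The degree is 2 — a generic line meets the curve in up to 2 points.
Reading off the gridlines: it crosses the x-axis at the gridline x = 0; one y-axis crossing is at y = 0.
Solving for integer coefficients yields p as stated.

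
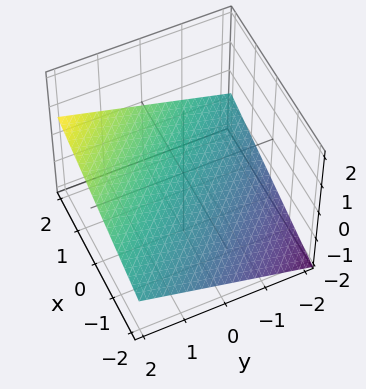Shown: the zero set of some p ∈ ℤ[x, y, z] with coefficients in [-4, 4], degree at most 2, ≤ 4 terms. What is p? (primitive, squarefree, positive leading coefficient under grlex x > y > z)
deg p = 1. Every cross-section is a straight line — this is a plane.
From the axis intercepts and sections: it meets the x-axis at x = 2 (among the integer gridlines); it crosses the y-axis at the gridline y = 2.
Assembling these constraints gives the stated polynomial.

x + y - 3*z - 2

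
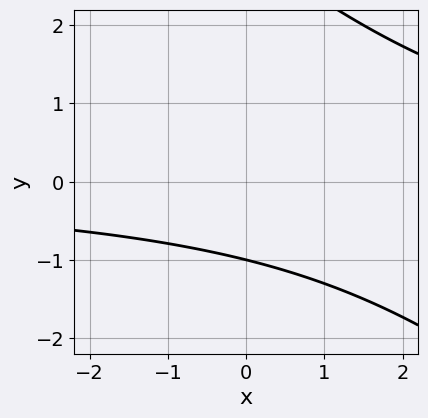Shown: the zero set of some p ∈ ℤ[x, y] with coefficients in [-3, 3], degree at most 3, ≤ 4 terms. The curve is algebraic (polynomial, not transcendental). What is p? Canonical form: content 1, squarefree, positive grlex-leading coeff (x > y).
x*y + y^2 - 2*y - 3

(a) Degree: no degree-1 curve has this shape, so deg p = 2.
(b) From the axis intercepts and sections: it crosses the y-axis at the gridline y = -1; no x-intercept at any integer in the box.
(c) Fitting integer coefficients to these (and the overall shape) gives p.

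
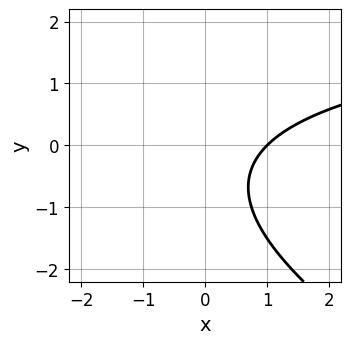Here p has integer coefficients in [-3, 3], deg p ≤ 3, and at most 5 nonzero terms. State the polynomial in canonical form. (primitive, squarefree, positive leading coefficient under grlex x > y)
x*y + 2*y^2 - 3*x + 2*y + 3

(a) Degree: a generic line meets the curve in up to 2 points, so deg p = 2.
(b) Reading off the gridlines: one x-axis crossing is at x = 1; no y-intercept at any integer in the box.
(c) These observations pin down the coefficients.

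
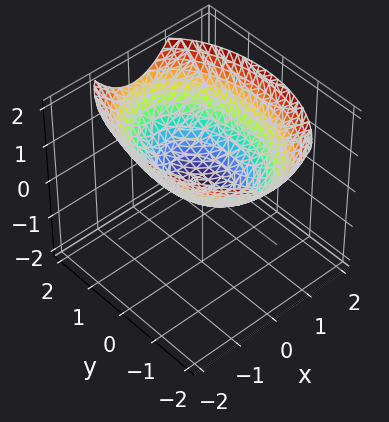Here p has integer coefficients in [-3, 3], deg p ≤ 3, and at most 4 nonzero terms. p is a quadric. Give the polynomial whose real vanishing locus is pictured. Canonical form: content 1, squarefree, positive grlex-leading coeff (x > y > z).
(a) The degree is 2 — a single bowl opening along one axis; a quadric.
(b) Symmetries: it's symmetric under y → −y, forcing even powers of y; the x ↦ −x reflection is a symmetry, so x appears only in even powers.
(c) Reading off the gridlines: it crosses the z-axis at the gridline z = 0; one x-axis crossing is at x = 0; it meets the y-axis at y = 0 (among the integer gridlines).
(d) Assembling these constraints gives the stated polynomial.

2*x^2 + y^2 - 3*z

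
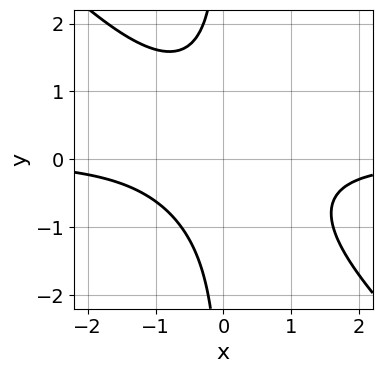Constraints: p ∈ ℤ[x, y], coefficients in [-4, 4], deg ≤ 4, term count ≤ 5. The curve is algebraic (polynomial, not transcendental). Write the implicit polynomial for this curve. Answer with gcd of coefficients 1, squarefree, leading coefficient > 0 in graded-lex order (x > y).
x^2*y + x*y^2 + 1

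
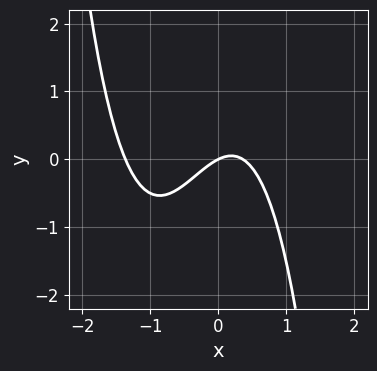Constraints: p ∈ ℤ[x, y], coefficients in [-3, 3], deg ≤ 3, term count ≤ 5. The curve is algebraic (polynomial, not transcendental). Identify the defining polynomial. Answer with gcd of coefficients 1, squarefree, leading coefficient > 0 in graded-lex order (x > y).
2*x^3 + 2*x^2 - x + 2*y

(a) Degree: no degree-2 curve has this shape, so deg p = 3.
(b) From the visible intercepts: it crosses the x-axis at the gridline x = 0; one y-axis crossing is at y = 0.
(c) The integer polynomial consistent with all of this is the stated p.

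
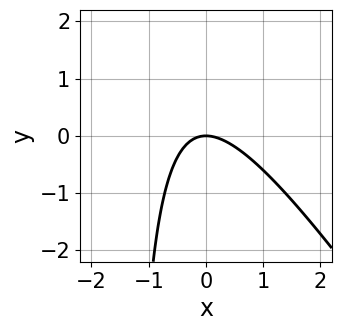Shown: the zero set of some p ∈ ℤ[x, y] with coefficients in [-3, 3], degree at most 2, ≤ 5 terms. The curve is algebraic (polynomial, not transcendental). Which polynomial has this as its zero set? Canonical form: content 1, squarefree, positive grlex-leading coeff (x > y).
First, degree: a generic line meets the curve in up to 2 points, so deg p = 2.
Next, reading off the gridlines: one x-axis crossing is at x = 0; it crosses the y-axis at the gridline y = 0.
Finally, these observations pin down the coefficients.

3*x^2 + 2*x*y + 3*y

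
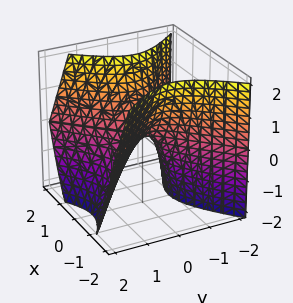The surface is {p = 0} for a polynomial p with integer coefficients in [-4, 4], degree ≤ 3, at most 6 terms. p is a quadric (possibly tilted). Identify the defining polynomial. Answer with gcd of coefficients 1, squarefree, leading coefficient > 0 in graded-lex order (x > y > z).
3*x^2 - 3*y^2 - y*z - 2*z

(a) deg p = 2. No degree-1 surface has this shape.
(b) From the axis intercepts and sections: it crosses the z-axis at the gridline z = 0; it meets the x-axis at x = 0 (among the integer gridlines); it meets the y-axis at y = 0 (among the integer gridlines).
(c) Fitting integer coefficients to these (and the overall shape) gives p.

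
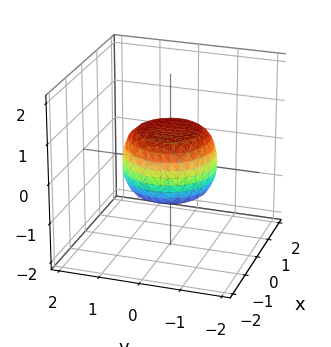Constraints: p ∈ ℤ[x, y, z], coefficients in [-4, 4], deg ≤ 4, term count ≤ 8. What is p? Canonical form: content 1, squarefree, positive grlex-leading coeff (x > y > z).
(a) The degree is 4 — the shape is more complex than any degree-3 surface.
(b) Symmetry: the z-axis is an axis of rotation, so x and y enter only as x² + y².
(c) Checking where it meets the axes: a circular section at z = 0 has radius between 1 and 2.
(d) Assembling these constraints gives the stated polynomial.

2*x^4 + 4*x^2*y^2 + 2*y^4 - x^2 - y^2 + 3*z^2 - 2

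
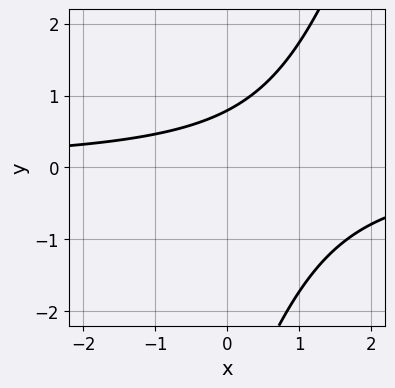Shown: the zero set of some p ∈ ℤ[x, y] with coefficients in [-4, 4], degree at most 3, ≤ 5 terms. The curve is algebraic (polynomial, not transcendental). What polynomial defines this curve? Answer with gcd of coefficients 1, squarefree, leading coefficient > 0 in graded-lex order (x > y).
deg p = 2. No degree-1 curve has this shape.
Observable constraints: it misses every integer gridline on the x-axis.
Fitting integer coefficients to these (and the overall shape) gives p.

3*x*y - y^2 - 3*y + 3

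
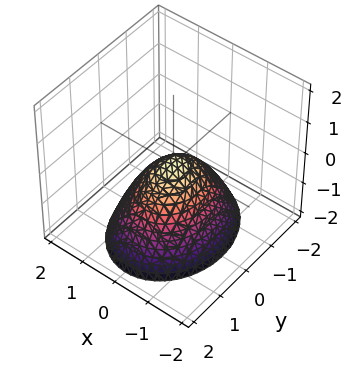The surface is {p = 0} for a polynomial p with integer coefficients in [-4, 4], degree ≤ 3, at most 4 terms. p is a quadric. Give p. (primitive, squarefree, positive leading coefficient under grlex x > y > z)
3*x^2 + 2*y^2 + 3*z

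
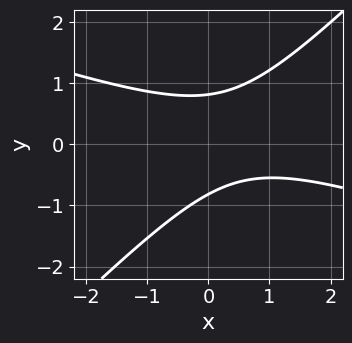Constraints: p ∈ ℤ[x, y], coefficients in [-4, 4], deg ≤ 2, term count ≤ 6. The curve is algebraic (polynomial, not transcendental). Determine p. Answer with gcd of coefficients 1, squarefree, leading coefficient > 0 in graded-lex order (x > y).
The degree is 2 — a generic line meets the curve in up to 2 points.
Observable constraints: no x-intercept at any integer in the box.
These observations pin down the coefficients.

x^2 + 2*x*y - 3*y^2 - x + 2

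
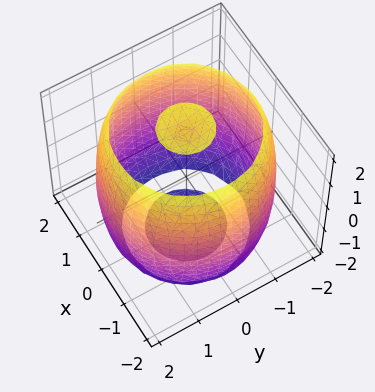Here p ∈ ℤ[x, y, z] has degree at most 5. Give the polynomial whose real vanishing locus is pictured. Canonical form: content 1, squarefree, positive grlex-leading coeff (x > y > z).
x^4 + 2*x^2*y^2 + y^4 - 3*x^2 - 3*y^2 + z^2 - 3

(a) There are 3 components. They look like related sheets of one shape, so recover p as a whole.
(b) The degree is 4 — a generic line meets the surface in up to 4 points.
(c) By symmetry, every cross-section ⟂ z is a circle, so x, y appear only via x² + y².
(d) From the visible intercepts: a circular section at z = 0 has radius between 1 and 2.
(e) Assembling these constraints gives the stated polynomial.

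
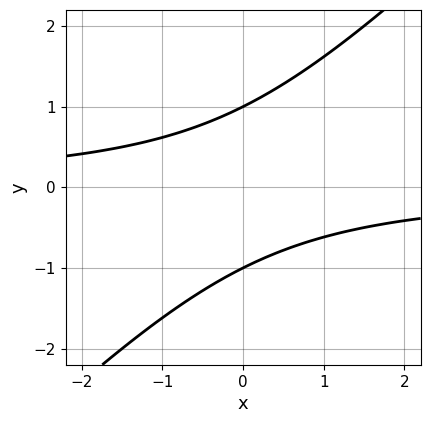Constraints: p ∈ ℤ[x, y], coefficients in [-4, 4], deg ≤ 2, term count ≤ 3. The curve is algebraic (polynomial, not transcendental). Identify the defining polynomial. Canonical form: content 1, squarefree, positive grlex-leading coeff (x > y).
x*y - y^2 + 1

First, degree: a generic line meets the curve in up to 2 points, so deg p = 2.
Then, against the integer gridlines: it misses every integer gridline on the x-axis; the y-axis gridline crossings are at y ∈ {-1, 1}.
Finally, fitting integer coefficients to these (and the overall shape) gives p.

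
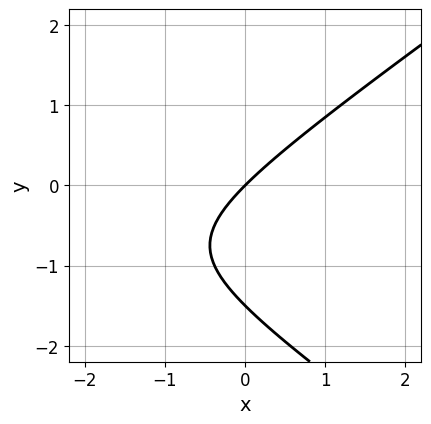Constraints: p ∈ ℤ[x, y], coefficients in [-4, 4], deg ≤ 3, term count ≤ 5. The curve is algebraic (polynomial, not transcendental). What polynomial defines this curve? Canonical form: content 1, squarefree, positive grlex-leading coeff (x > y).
deg p = 2. No degree-1 curve has this shape.
Observable constraints: it meets the x-axis at x = 0 (among the integer gridlines); it crosses the y-axis at the gridline y = 0.
Putting this together gives p.

x^2 - 2*y^2 + 3*x - 3*y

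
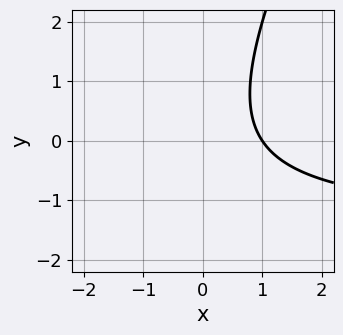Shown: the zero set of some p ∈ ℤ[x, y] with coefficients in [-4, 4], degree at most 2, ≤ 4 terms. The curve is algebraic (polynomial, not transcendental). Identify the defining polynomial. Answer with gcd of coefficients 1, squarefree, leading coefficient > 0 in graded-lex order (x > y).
2*x*y - y^2 + 3*x - 3

First, the degree is 2 — no degree-1 curve has this shape.
Next, reading off the gridlines: one x-axis crossing is at x = 1; it misses every integer gridline on the y-axis.
Finally, matching integer coefficients to the picture gives p.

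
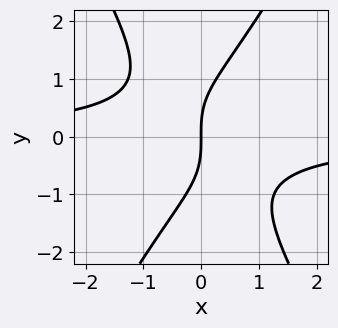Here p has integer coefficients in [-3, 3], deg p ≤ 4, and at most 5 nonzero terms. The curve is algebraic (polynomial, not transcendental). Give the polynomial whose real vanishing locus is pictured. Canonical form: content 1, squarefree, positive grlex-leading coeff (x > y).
3*x^2*y - y^3 + 3*x

1. Degree: the shape is more complex than any degree-2 curve, so deg p = 3.
2. Against the integer gridlines: one y-axis crossing is at y = 0; it meets the x-axis at x = 0 (among the integer gridlines).
3. The integer polynomial consistent with all of this is the stated p.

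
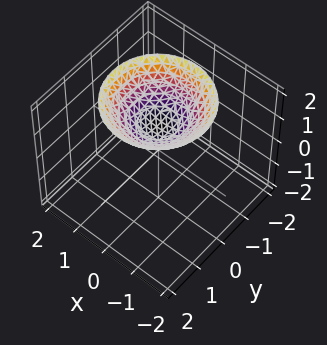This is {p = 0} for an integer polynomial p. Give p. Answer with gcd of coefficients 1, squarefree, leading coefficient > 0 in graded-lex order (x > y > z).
x^2 + y^2 - 2*z + 2

1. deg p = 2. The shape is more complex than any degree-1 surface.
2. By symmetry, the surface is invariant under rotation about z: p = q(x² + y², z).
3. From the visible intercepts: it meets the z-axis at z = 1 (among the integer gridlines); it misses every integer gridline on the y-axis; it misses every integer gridline on the x-axis.
4. Assembling these constraints gives the stated polynomial.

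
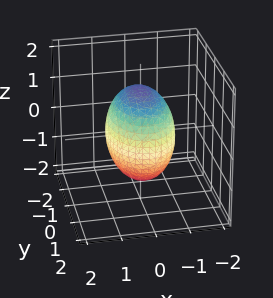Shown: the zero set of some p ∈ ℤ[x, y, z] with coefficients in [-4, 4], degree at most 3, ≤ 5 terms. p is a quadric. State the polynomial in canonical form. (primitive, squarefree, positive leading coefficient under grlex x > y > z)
2*x^2 + y^2 + z^2 - 2

First, deg p = 2.
Next, symmetries: mirror symmetry x ↦ −x ⇒ only even powers of x; the y ↦ −y reflection is a symmetry, so y appears only in even powers; mirror symmetry z ↦ −z ⇒ only even powers of z.
Next, checking where it meets the axes: the x-axis gridline crossings are at x ∈ {-1, 1}.
Finally, putting this together gives p.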